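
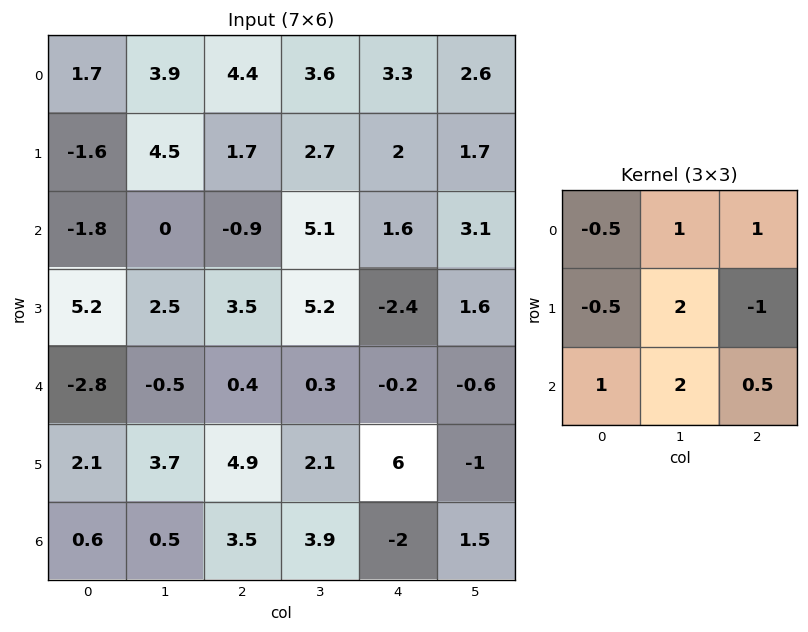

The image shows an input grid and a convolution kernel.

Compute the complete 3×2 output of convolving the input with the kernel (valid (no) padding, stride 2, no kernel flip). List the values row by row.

13.3 17.35
-4.7 19.1
6.1 5.95

Output[0,0]: The receptive field on the input at this output position is [1.7 3.9 4.4 / -1.6 4.5 1.7 / -1.8 0 -0.9]. Elementwise product with the kernel and sum: 1.7·-0.5 + 3.9·1 + 4.4·1 + -1.6·-0.5 + 4.5·2 + 1.7·-1 + -1.8·1 + 0·2 + -0.9·0.5.
Output[0,1]: The receptive field on the input at this output position is [4.4 3.6 3.3 / 1.7 2.7 2 / -0.9 5.1 1.6]. Elementwise product with the kernel and sum: 4.4·-0.5 + 3.6·1 + 3.3·1 + 1.7·-0.5 + 2.7·2 + 2·-1 + -0.9·1 + 5.1·2 + 1.6·0.5.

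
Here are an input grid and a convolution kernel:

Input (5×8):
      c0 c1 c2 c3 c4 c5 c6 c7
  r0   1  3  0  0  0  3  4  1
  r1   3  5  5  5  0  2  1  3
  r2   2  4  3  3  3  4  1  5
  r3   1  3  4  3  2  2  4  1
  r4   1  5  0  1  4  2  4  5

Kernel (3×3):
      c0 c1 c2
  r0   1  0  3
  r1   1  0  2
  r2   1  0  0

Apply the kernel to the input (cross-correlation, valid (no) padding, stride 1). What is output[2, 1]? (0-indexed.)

The receptive field on the input at this output position is [4 3 3 / 3 4 3 / 5 0 1]. Elementwise product with the kernel and sum: 4·1 + 3·3 + 3·1 + 3·2 + 5·1.

27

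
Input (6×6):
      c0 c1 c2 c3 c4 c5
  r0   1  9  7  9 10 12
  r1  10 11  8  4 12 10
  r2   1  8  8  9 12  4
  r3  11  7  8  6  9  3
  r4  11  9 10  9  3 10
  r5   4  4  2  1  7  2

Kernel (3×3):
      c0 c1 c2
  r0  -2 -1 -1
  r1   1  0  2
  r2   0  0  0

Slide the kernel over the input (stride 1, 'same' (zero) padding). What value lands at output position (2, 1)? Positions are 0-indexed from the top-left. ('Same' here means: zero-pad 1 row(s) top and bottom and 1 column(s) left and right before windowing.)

-22

The receptive field on the zero-padded input at this output position is [10 11 8 / 1 8 8 / 11 7 8]. Elementwise product with the kernel and sum: 10·-2 + 11·-1 + 8·-1 + 1·1 + 8·2.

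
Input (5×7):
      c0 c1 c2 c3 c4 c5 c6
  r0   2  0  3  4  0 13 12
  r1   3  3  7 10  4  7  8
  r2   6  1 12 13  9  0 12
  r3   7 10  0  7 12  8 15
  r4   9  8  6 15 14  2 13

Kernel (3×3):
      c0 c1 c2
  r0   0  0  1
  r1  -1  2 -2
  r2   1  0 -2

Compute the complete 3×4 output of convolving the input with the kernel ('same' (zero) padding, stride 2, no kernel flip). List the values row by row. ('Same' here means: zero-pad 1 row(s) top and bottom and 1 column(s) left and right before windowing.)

Output[0,0]: The receptive field on the zero-padded input at this output position is [0 0 0 / 0 2 0 / 0 3 3]. Elementwise product with the kernel and sum: 0·1 + 0·-1 + 2·2 + 0·-2 + 0·1 + 3·-2.
Output[0,1]: The receptive field on the zero-padded input at this output position is [0 0 0 / 0 3 4 / 3 7 10]. Elementwise product with the kernel and sum: 0·1 + 0·-1 + 3·2 + 4·-2 + 3·1 + 10·-2.

-2 -19 -34 18
-7 3 3 32
12 -19 17 24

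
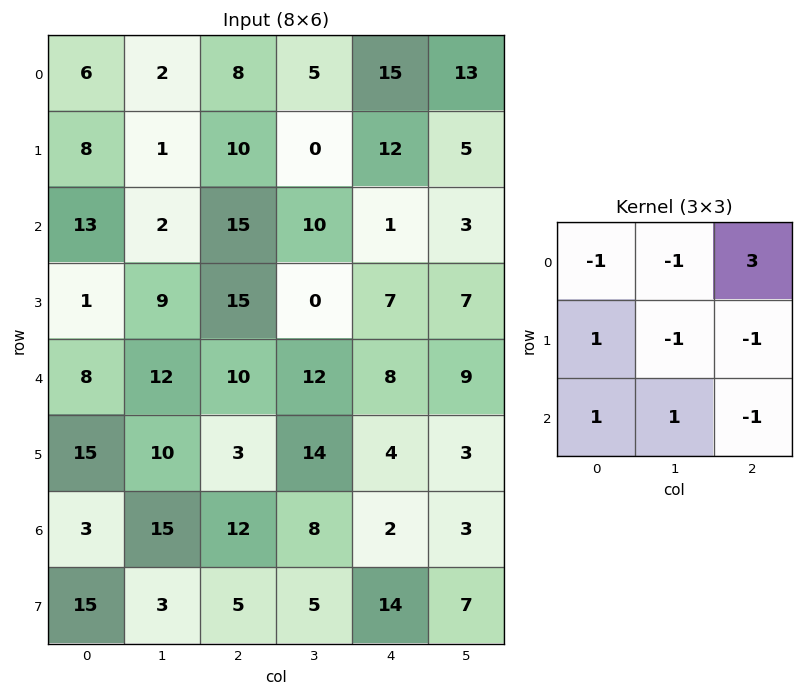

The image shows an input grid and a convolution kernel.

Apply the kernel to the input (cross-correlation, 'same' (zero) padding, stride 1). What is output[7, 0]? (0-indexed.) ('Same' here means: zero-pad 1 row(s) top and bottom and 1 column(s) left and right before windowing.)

The receptive field on the zero-padded input at this output position is [0 3 15 / 0 15 3 / 0 0 0]. Elementwise product with the kernel and sum: 0·-1 + 3·-1 + 15·3 + 0·1 + 15·-1 + 3·-1 + 0·1 + 0·1 + 0·-1.

24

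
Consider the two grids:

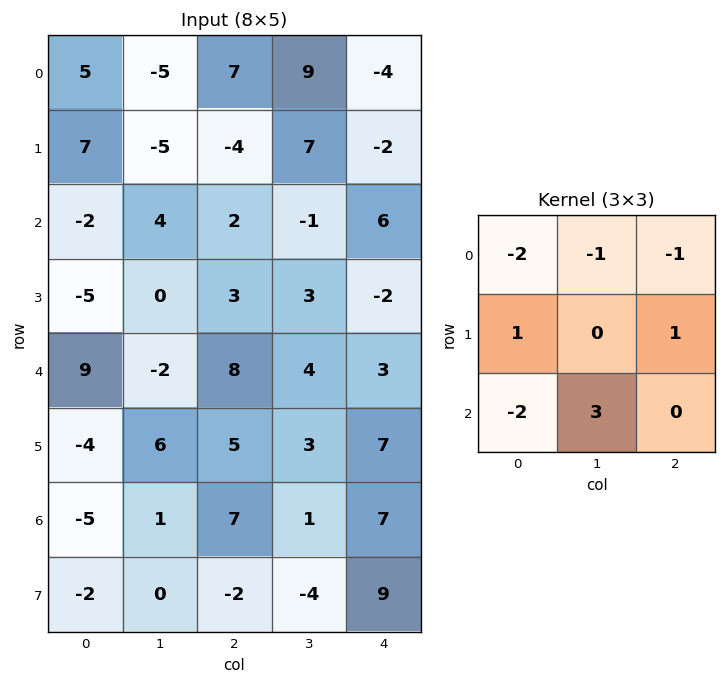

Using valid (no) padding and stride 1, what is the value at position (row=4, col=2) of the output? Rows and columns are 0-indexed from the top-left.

The receptive field on the input at this output position is [8 4 3 / 5 3 7 / 7 1 7]. Elementwise product with the kernel and sum: 8·-2 + 4·-1 + 3·-1 + 5·1 + 7·1 + 7·-2 + 1·3.

-22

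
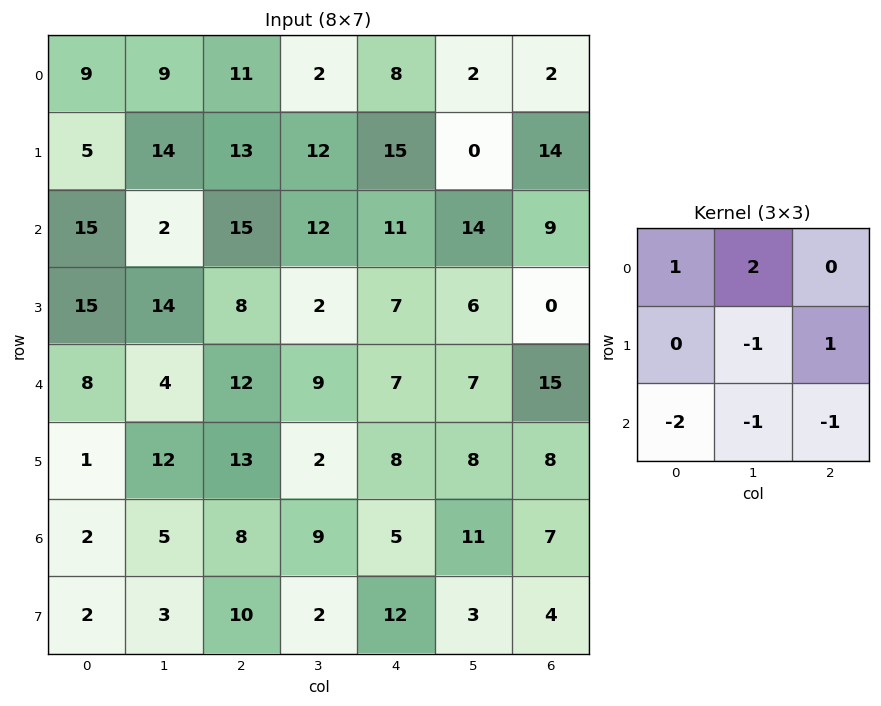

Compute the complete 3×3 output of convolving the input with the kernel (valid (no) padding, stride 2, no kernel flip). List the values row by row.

Output[0,0]: The receptive field on the input at this output position is [9 9 11 / 5 14 13 / 15 2 15]. Elementwise product with the kernel and sum: 9·1 + 9·2 + 14·-1 + 13·1 + 15·-2 + 2·-1 + 15·-1.

-21 -35 -19
-19 4 -3
0 6 -7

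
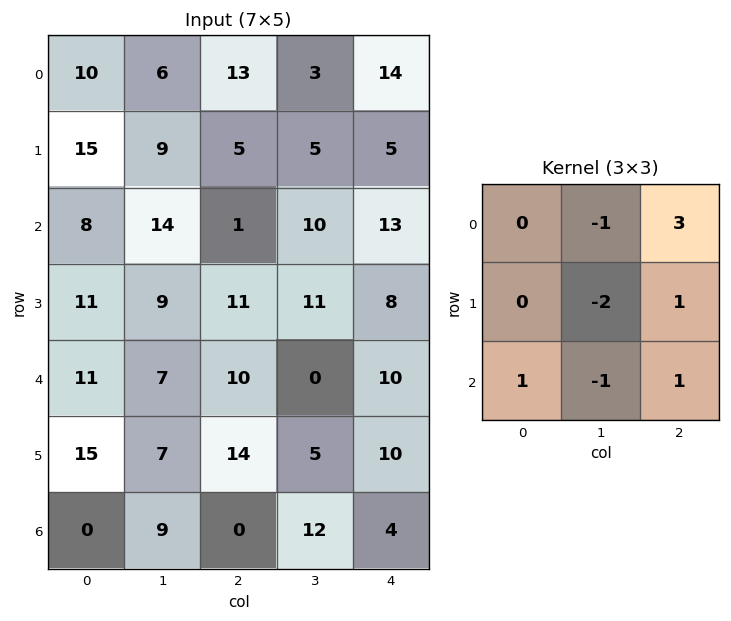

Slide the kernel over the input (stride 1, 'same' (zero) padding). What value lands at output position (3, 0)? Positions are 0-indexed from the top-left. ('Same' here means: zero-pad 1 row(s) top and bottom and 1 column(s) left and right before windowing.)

The receptive field on the zero-padded input at this output position is [0 8 14 / 0 11 9 / 0 11 7]. Elementwise product with the kernel and sum: 8·-1 + 14·3 + 11·-2 + 9·1 + 0·1 + 11·-1 + 7·1.

17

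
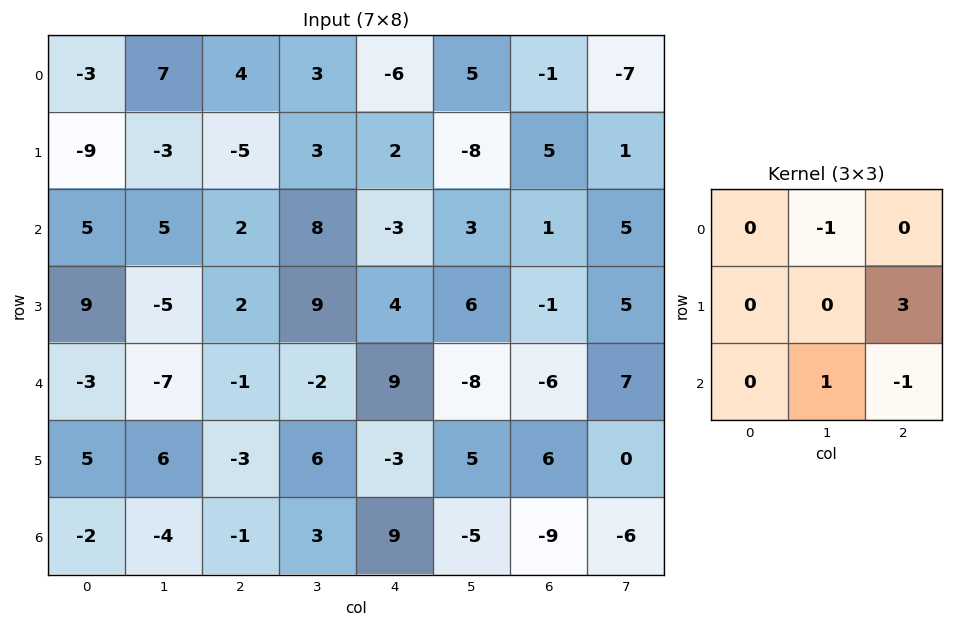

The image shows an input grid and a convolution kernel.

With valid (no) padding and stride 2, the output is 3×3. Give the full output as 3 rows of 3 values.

-19 14 12
-5 -7 -8
-5 -13 30

Output[0,0]: The receptive field on the input at this output position is [-3 7 4 / -9 -3 -5 / 5 5 2]. Elementwise product with the kernel and sum: 7·-1 + -5·3 + 5·1 + 2·-1.
Output[0,1]: The receptive field on the input at this output position is [4 3 -6 / -5 3 2 / 2 8 -3]. Elementwise product with the kernel and sum: 3·-1 + 2·3 + 8·1 + -3·-1.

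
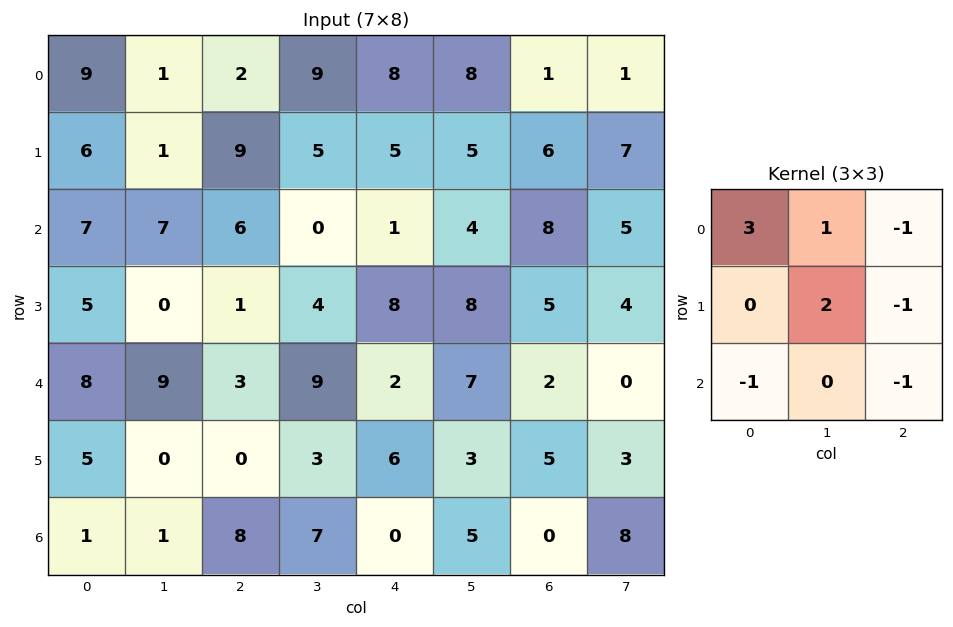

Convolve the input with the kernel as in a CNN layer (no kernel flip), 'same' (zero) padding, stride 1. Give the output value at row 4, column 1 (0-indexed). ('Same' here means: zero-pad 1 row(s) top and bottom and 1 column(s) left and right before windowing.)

The receptive field on the zero-padded input at this output position is [5 0 1 / 8 9 3 / 5 0 0]. Elementwise product with the kernel and sum: 5·3 + 0·1 + 1·-1 + 9·2 + 3·-1 + 5·-1 + 0·-1.

24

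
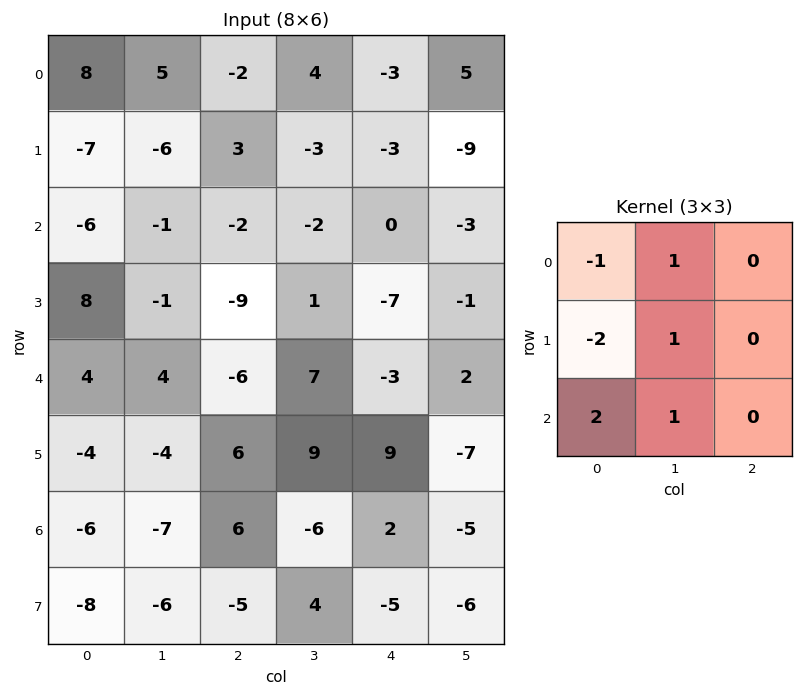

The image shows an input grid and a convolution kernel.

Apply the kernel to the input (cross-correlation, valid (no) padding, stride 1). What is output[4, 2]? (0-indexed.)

The receptive field on the input at this output position is [-6 7 -3 / 6 9 9 / 6 -6 2]. Elementwise product with the kernel and sum: -6·-1 + 7·1 + 6·-2 + 9·1 + 6·2 + -6·1.

16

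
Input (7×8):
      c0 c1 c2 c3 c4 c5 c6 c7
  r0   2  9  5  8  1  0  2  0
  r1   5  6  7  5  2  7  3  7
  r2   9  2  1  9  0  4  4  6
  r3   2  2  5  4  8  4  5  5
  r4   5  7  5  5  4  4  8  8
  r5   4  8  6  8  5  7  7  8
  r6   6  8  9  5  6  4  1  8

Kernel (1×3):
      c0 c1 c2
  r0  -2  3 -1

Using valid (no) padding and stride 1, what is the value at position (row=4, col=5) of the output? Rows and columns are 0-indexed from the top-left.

The receptive field on the input at this output position is [4 8 8]. Elementwise product with the kernel and sum: 4·-2 + 8·3 + 8·-1.

8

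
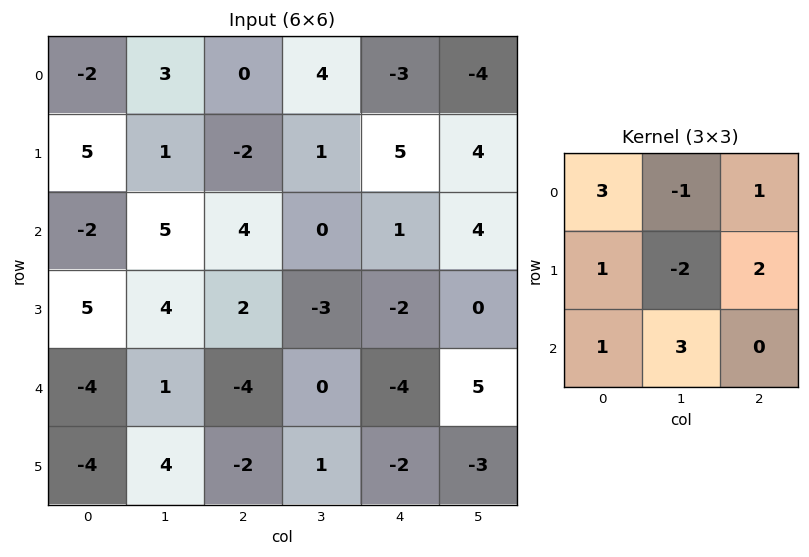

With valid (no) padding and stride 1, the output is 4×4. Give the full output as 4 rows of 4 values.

3 37 3 13
25 13 -3 -1
-7 -6 13 -8
7 14 -4 6

Output[0,0]: The receptive field on the input at this output position is [-2 3 0 / 5 1 -2 / -2 5 4]. Elementwise product with the kernel and sum: -2·3 + 3·-1 + 0·1 + 5·1 + 1·-2 + -2·2 + -2·1 + 5·3.
Output[0,1]: The receptive field on the input at this output position is [3 0 4 / 1 -2 1 / 5 4 0]. Elementwise product with the kernel and sum: 3·3 + 0·-1 + 4·1 + 1·1 + -2·-2 + 1·2 + 5·1 + 4·3.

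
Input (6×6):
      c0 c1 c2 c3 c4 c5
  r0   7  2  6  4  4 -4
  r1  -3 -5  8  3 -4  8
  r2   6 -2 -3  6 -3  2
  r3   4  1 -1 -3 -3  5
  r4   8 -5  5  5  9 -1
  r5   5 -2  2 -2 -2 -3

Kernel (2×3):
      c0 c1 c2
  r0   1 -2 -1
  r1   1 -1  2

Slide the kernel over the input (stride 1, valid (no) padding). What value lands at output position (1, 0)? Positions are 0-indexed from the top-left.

1

The receptive field on the input at this output position is [-3 -5 8 / 6 -2 -3]. Elementwise product with the kernel and sum: -3·1 + -5·-2 + 8·-1 + 6·1 + -2·-1 + -3·2.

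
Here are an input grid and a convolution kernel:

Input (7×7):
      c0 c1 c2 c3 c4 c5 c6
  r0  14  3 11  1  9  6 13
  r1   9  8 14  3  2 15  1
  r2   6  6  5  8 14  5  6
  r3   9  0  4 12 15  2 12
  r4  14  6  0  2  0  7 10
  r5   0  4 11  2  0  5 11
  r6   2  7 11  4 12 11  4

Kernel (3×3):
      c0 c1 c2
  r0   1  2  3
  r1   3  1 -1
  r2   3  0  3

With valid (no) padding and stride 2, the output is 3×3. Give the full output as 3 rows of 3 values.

Output[0,0]: The receptive field on the input at this output position is [14 3 11 / 9 8 14 / 6 6 5]. Elementwise product with the kernel and sum: 14·1 + 3·2 + 11·3 + 9·3 + 8·1 + 14·-1 + 6·3 + 5·3.
Output[0,1]: The receptive field on the input at this output position is [11 1 9 / 14 3 2 / 5 8 14]. Elementwise product with the kernel and sum: 11·1 + 1·2 + 9·3 + 14·3 + 3·1 + 2·-1 + 5·3 + 14·3.

107 140 140
98 72 107
58 108 86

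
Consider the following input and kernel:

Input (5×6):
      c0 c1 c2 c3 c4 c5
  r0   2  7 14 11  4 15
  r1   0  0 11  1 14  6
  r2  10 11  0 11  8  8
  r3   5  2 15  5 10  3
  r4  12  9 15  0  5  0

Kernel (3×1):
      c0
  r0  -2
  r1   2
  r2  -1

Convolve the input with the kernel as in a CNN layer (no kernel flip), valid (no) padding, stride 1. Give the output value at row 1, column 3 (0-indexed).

15

The receptive field on the input at this output position is [1 / 11 / 5]. Elementwise product with the kernel and sum: 1·-2 + 11·2 + 5·-1.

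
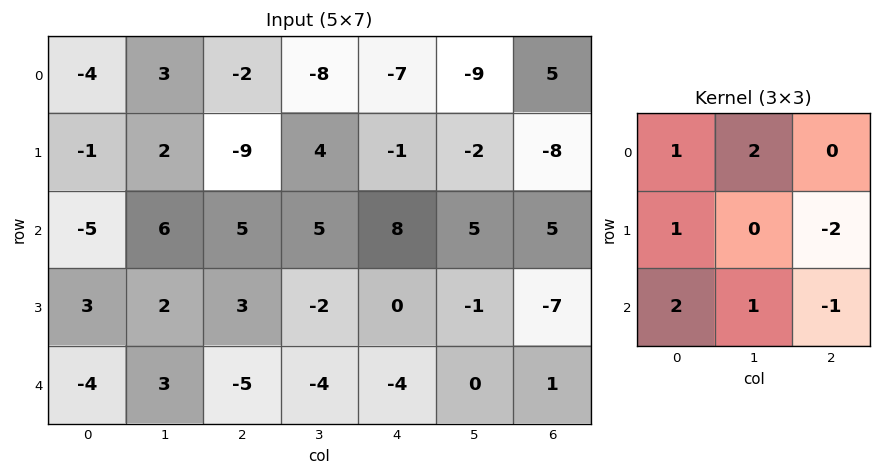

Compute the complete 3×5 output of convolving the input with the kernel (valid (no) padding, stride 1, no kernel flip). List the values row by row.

Output[0,0]: The receptive field on the input at this output position is [-4 3 -2 / -1 2 -9 / -5 6 5]. Elementwise product with the kernel and sum: -4·1 + 3·2 + -1·1 + -9·-2 + -5·2 + 6·1 + 5·-1.

10 5 -18 -1 6
-7 -11 -8 -6 -1
4 27 8 9 23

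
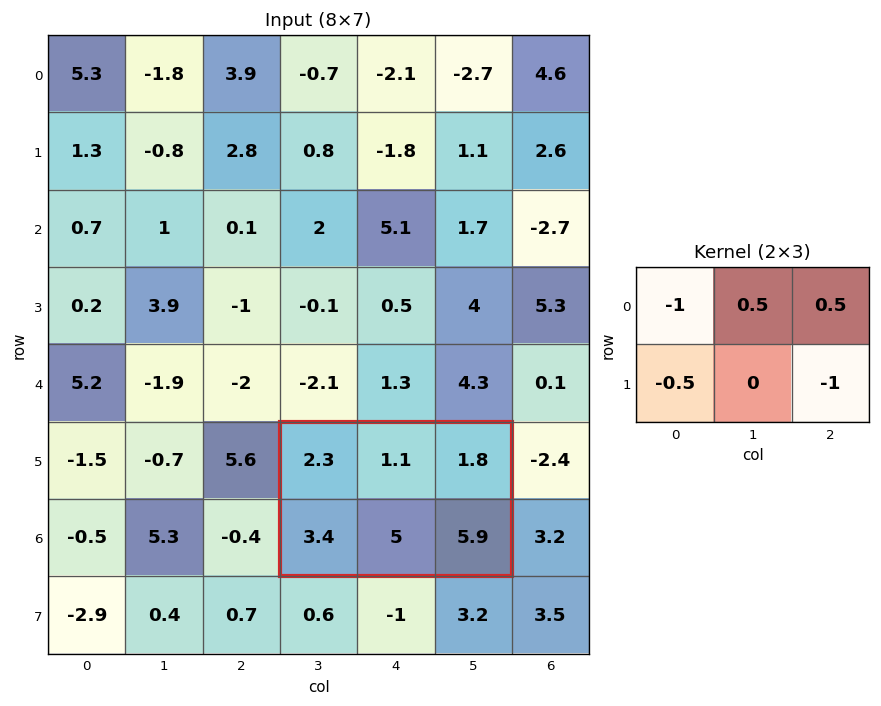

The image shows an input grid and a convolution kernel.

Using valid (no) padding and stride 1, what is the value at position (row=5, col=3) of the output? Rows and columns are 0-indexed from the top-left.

-8.45

The receptive field on the input at this output position is [2.3 1.1 1.8 / 3.4 5 5.9]. Elementwise product with the kernel and sum: 2.3·-1 + 1.1·0.5 + 1.8·0.5 + 3.4·-0.5 + 5.9·-1.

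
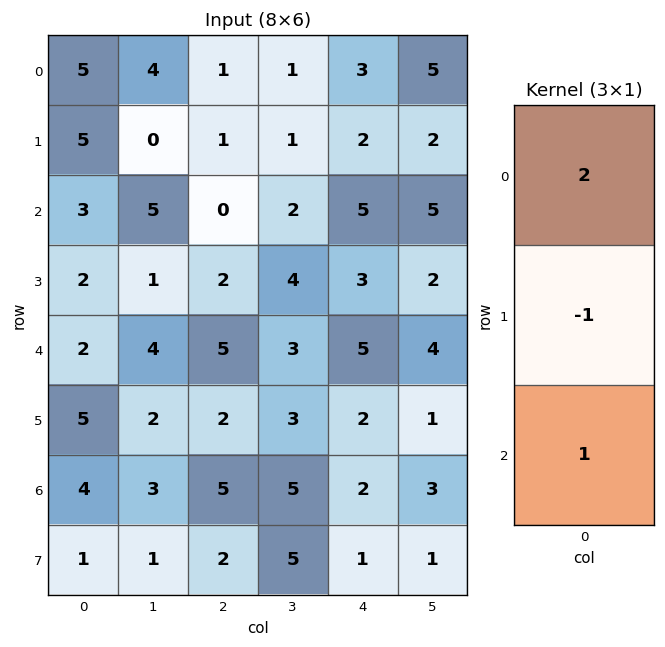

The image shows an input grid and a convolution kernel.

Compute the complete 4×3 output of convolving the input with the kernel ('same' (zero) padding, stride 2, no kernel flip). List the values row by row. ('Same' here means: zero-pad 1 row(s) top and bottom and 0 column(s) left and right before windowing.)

0 0 -1
9 4 2
7 1 3
7 1 3

Output[0,0]: The receptive field on the zero-padded input at this output position is [0 / 5 / 5]. Elementwise product with the kernel and sum: 0·2 + 5·-1 + 5·1.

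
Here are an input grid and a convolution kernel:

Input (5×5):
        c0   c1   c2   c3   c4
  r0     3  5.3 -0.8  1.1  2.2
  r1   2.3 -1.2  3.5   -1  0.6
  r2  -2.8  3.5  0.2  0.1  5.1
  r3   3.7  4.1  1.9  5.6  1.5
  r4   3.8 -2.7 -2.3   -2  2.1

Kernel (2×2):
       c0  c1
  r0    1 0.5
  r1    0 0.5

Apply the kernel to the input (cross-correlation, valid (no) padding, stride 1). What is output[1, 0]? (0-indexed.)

The receptive field on the input at this output position is [2.3 -1.2 / -2.8 3.5]. Elementwise product with the kernel and sum: 2.3·1 + -1.2·0.5 + 3.5·0.5.

3.45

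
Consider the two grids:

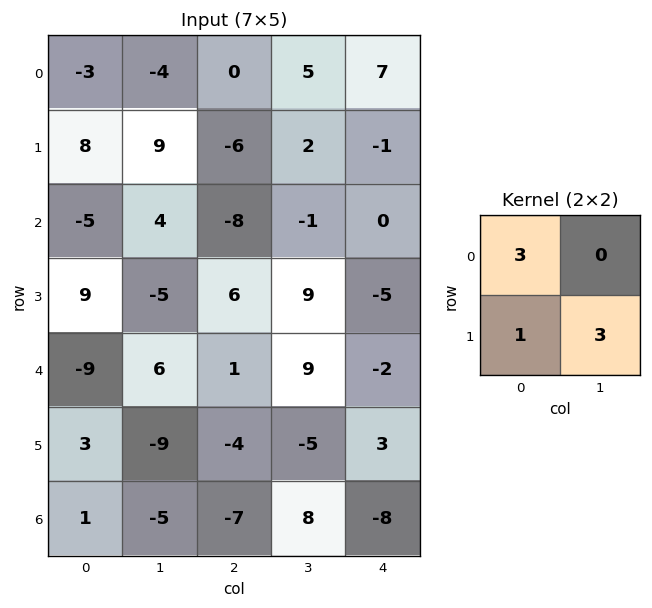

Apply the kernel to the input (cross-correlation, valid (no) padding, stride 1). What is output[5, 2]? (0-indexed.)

5

The receptive field on the input at this output position is [-4 -5 / -7 8]. Elementwise product with the kernel and sum: -4·3 + -7·1 + 8·3.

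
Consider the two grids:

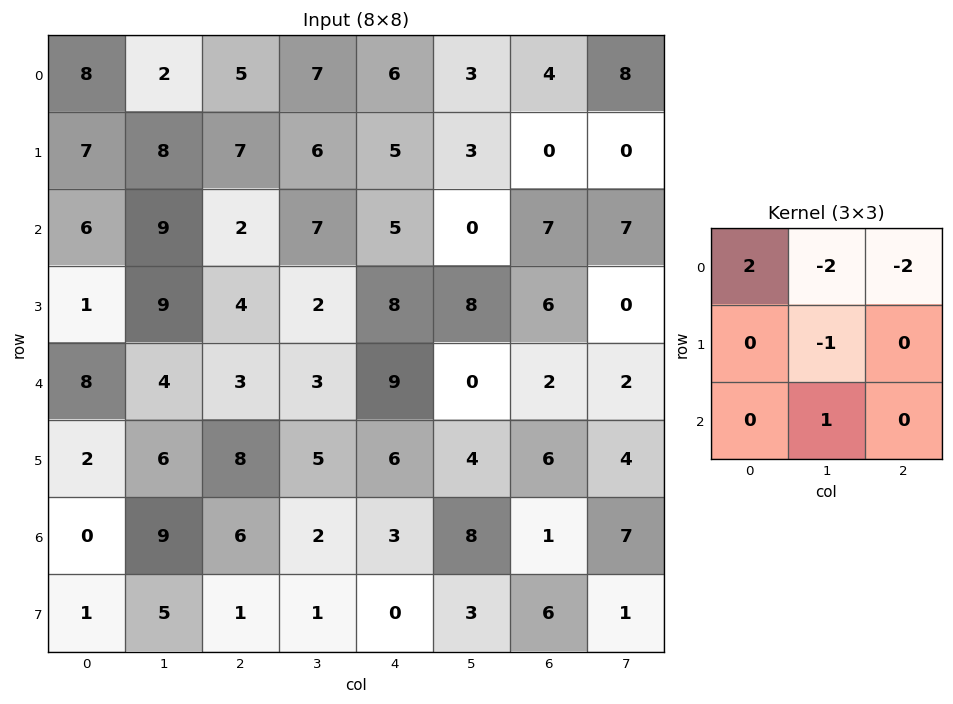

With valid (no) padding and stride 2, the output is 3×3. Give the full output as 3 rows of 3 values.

3 -15 -5
-15 -19 -12
5 -21 18

Output[0,0]: The receptive field on the input at this output position is [8 2 5 / 7 8 7 / 6 9 2]. Elementwise product with the kernel and sum: 8·2 + 2·-2 + 5·-2 + 8·-1 + 9·1.
Output[0,1]: The receptive field on the input at this output position is [5 7 6 / 7 6 5 / 2 7 5]. Elementwise product with the kernel and sum: 5·2 + 7·-2 + 6·-2 + 6·-1 + 7·1.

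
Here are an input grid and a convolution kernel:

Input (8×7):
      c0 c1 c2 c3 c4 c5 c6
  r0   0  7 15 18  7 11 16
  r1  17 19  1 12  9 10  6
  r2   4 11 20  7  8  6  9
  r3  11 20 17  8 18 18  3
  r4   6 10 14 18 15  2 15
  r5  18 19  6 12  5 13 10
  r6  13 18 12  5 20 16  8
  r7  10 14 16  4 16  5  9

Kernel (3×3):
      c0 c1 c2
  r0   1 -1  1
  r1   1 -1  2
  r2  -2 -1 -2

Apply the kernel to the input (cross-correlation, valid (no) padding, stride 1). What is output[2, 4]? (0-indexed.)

The receptive field on the input at this output position is [8 6 9 / 18 18 3 / 15 2 15]. Elementwise product with the kernel and sum: 8·1 + 6·-1 + 9·1 + 18·1 + 18·-1 + 3·2 + 15·-2 + 2·-1 + 15·-2.

-45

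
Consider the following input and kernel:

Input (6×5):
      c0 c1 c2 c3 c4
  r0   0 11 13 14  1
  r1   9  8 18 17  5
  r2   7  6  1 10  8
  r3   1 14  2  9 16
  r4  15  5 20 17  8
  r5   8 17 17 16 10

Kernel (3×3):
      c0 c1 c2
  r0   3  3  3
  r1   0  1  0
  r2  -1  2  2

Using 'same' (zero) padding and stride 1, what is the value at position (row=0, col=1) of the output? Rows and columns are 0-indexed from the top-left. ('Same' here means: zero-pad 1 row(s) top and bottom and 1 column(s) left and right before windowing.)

The receptive field on the zero-padded input at this output position is [0 0 0 / 0 11 13 / 9 8 18]. Elementwise product with the kernel and sum: 0·3 + 0·3 + 0·3 + 11·1 + 9·-1 + 8·2 + 18·2.

54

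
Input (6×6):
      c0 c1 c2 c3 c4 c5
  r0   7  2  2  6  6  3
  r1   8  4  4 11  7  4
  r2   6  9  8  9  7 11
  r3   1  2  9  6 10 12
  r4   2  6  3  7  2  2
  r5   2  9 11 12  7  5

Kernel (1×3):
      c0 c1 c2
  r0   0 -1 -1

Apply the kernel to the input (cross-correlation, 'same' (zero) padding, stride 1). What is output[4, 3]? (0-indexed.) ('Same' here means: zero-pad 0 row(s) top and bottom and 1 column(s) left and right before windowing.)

The receptive field on the zero-padded input at this output position is [3 7 2]. Elementwise product with the kernel and sum: 7·-1 + 2·-1.

-9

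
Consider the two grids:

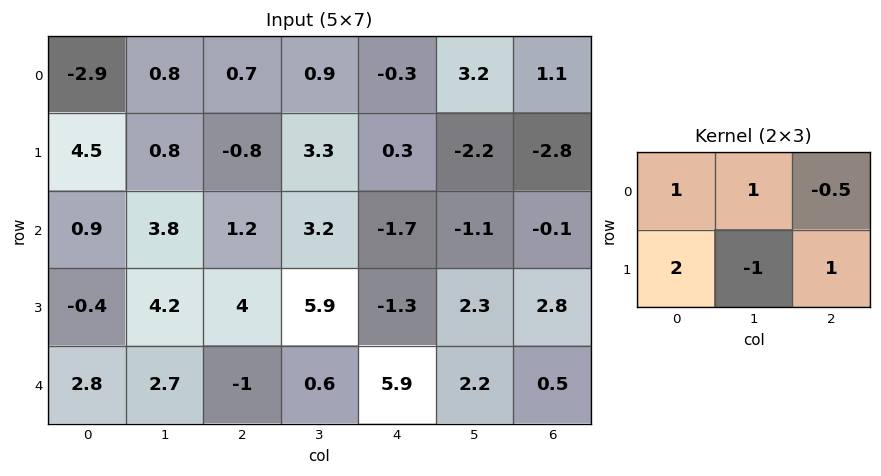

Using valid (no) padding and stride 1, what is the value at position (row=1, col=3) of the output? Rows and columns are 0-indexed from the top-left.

11.7

The receptive field on the input at this output position is [3.3 0.3 -2.2 / 3.2 -1.7 -1.1]. Elementwise product with the kernel and sum: 3.3·1 + 0.3·1 + -2.2·-0.5 + 3.2·2 + -1.7·-1 + -1.1·1.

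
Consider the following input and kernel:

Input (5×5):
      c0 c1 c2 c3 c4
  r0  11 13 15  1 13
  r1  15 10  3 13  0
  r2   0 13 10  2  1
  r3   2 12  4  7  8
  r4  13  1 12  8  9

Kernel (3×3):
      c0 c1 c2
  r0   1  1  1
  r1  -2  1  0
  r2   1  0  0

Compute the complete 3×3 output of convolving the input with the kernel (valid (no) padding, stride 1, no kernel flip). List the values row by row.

Output[0,0]: The receptive field on the input at this output position is [11 13 15 / 15 10 3 / 0 13 10]. Elementwise product with the kernel and sum: 11·1 + 13·1 + 15·1 + 15·-2 + 10·1 + 0·1.

19 25 46
43 22 2
44 6 24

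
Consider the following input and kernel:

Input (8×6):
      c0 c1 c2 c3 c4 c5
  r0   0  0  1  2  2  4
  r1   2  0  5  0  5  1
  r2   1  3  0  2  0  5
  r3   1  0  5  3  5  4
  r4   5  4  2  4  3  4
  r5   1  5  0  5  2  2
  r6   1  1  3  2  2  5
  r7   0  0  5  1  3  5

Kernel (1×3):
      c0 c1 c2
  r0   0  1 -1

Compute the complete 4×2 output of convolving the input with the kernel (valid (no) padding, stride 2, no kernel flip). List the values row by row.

-1 0
3 2
2 1
-2 0

Output[0,0]: The receptive field on the input at this output position is [0 0 1]. Elementwise product with the kernel and sum: 0·1 + 1·-1.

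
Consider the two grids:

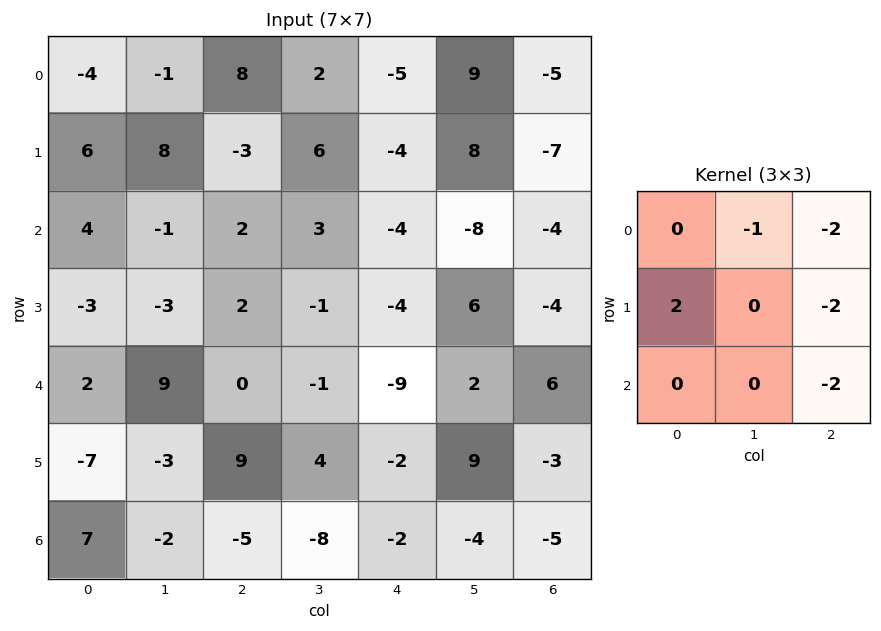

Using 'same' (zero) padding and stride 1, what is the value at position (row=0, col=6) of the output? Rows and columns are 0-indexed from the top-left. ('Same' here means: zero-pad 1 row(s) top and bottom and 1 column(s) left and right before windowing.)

18

The receptive field on the zero-padded input at this output position is [0 0 0 / 9 -5 0 / 8 -7 0]. Elementwise product with the kernel and sum: 0·-1 + 0·-2 + 9·2 + 0·-2 + 0·-2.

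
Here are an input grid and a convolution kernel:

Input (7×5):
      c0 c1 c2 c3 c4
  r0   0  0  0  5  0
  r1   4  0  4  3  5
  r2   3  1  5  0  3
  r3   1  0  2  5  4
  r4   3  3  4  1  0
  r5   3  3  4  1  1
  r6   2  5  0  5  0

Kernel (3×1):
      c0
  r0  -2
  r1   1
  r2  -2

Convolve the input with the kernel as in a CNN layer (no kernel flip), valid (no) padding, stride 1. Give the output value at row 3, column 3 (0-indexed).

-11

The receptive field on the input at this output position is [5 / 1 / 1]. Elementwise product with the kernel and sum: 5·-2 + 1·1 + 1·-2.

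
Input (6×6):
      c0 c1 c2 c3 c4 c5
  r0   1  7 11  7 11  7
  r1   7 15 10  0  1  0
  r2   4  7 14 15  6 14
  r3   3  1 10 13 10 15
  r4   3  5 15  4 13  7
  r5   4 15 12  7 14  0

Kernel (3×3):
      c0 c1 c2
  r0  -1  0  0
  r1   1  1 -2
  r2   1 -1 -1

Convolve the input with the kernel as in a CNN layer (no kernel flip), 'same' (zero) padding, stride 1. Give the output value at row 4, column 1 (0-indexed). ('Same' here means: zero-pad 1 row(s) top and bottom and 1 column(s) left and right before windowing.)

The receptive field on the zero-padded input at this output position is [3 1 10 / 3 5 15 / 4 15 12]. Elementwise product with the kernel and sum: 3·-1 + 3·1 + 5·1 + 15·-2 + 4·1 + 15·-1 + 12·-1.

-48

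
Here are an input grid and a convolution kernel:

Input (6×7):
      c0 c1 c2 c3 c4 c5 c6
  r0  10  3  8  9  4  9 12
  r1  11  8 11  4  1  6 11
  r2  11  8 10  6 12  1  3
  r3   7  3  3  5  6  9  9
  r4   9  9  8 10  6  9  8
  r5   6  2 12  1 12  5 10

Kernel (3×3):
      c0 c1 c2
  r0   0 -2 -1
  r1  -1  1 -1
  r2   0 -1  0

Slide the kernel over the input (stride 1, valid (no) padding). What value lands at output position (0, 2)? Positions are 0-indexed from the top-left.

The receptive field on the input at this output position is [8 9 4 / 11 4 1 / 10 6 12]. Elementwise product with the kernel and sum: 9·-2 + 4·-1 + 11·-1 + 4·1 + 1·-1 + 6·-1.

-36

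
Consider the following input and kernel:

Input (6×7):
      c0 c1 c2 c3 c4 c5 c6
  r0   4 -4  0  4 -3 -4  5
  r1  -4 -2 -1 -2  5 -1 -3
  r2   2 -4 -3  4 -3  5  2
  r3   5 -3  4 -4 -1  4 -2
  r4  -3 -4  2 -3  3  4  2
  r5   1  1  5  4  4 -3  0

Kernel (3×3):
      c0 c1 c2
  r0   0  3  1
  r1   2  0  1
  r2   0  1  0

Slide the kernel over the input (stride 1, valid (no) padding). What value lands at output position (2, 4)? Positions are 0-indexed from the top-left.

17

The receptive field on the input at this output position is [-3 5 2 / -1 4 -2 / 3 4 2]. Elementwise product with the kernel and sum: 5·3 + 2·1 + -1·2 + -2·1 + 4·1.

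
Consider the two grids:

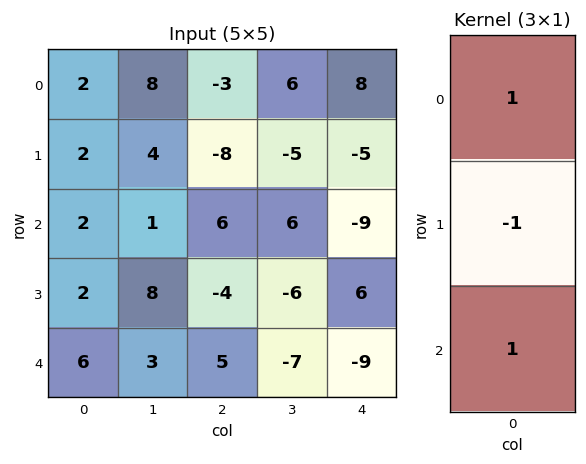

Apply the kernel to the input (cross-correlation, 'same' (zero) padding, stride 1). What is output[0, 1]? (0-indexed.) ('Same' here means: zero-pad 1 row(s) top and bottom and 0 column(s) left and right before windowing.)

The receptive field on the zero-padded input at this output position is [0 / 8 / 4]. Elementwise product with the kernel and sum: 0·1 + 8·-1 + 4·1.

-4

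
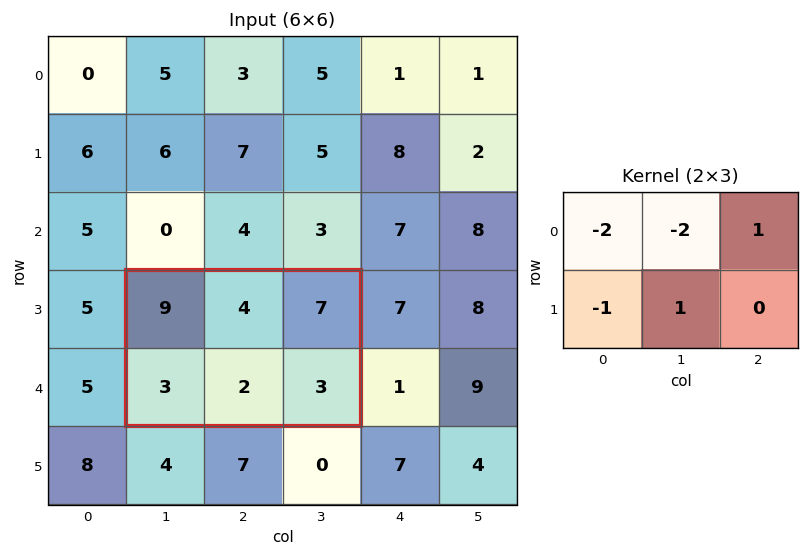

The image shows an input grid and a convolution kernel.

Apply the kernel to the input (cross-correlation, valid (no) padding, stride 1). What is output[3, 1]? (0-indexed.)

The receptive field on the input at this output position is [9 4 7 / 3 2 3]. Elementwise product with the kernel and sum: 9·-2 + 4·-2 + 7·1 + 3·-1 + 2·1.

-20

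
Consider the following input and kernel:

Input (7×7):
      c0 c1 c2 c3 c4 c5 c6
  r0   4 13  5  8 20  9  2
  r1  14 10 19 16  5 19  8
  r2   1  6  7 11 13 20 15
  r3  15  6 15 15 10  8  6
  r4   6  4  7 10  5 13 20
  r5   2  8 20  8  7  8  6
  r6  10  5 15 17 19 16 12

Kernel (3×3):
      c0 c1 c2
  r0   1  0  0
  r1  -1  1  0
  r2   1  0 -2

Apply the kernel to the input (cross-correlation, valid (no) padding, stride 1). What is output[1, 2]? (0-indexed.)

18

The receptive field on the input at this output position is [19 16 5 / 7 11 13 / 15 15 10]. Elementwise product with the kernel and sum: 19·1 + 7·-1 + 11·1 + 15·1 + 10·-2.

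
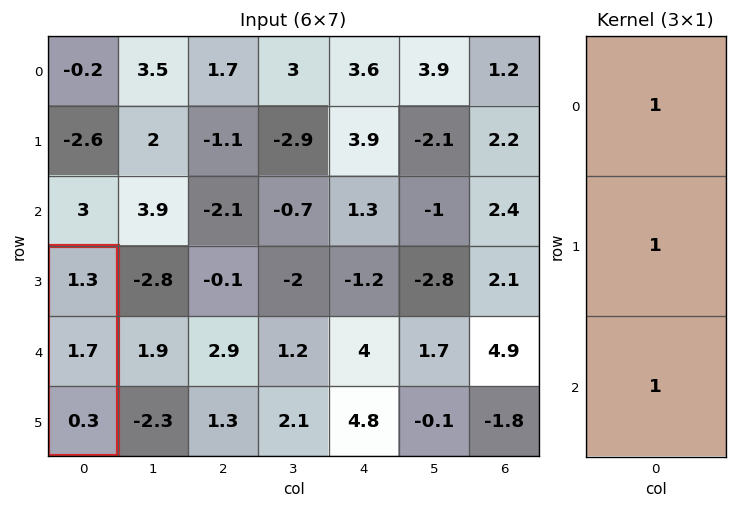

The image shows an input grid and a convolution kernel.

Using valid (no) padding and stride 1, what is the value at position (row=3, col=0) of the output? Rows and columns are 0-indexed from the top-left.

3.3

The receptive field on the input at this output position is [1.3 / 1.7 / 0.3]. Elementwise product with the kernel and sum: 1.3·1 + 1.7·1 + 0.3·1.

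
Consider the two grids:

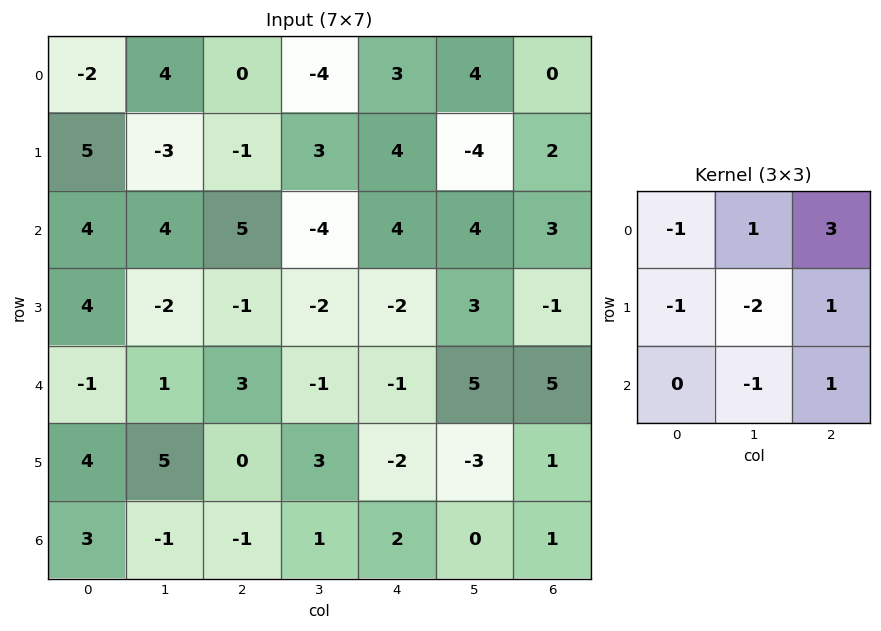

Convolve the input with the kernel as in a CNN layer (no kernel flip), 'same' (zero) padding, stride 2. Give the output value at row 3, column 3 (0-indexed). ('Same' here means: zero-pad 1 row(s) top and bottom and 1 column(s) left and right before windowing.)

2

The receptive field on the zero-padded input at this output position is [-3 1 0 / 0 1 0 / 0 0 0]. Elementwise product with the kernel and sum: -3·-1 + 1·1 + 0·3 + 0·-1 + 1·-2 + 0·1 + 0·-1 + 0·1.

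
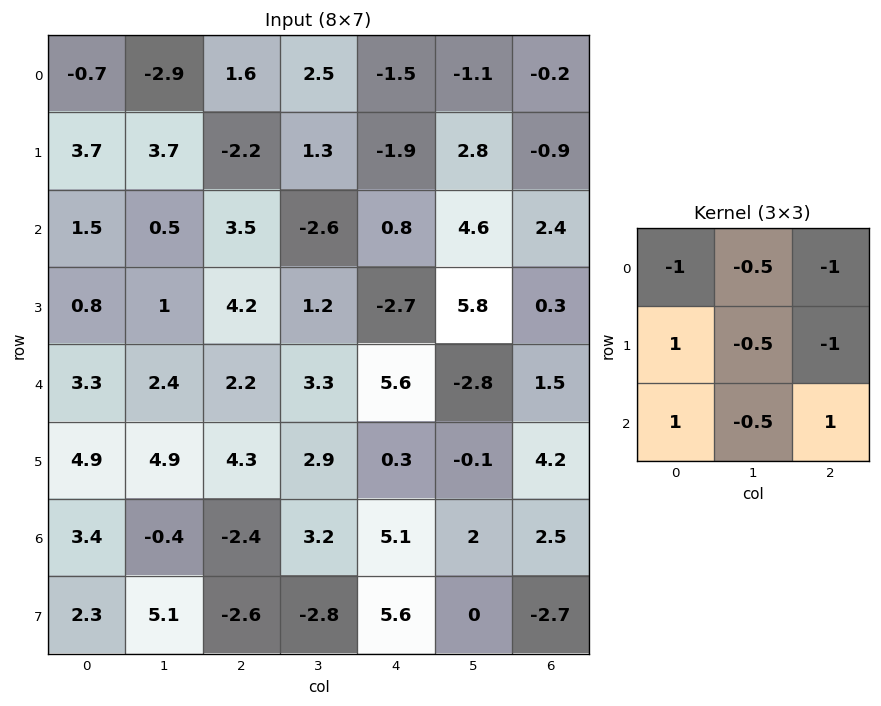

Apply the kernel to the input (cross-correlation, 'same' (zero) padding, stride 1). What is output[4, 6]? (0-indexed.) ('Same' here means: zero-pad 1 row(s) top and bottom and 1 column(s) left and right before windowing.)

The receptive field on the zero-padded input at this output position is [5.8 0.3 0 / -2.8 1.5 0 / -0.1 4.2 0]. Elementwise product with the kernel and sum: 5.8·-1 + 0.3·-0.5 + 0·-1 + -2.8·1 + 1.5·-0.5 + 0·-1 + -0.1·1 + 4.2·-0.5 + 0·1.

-11.7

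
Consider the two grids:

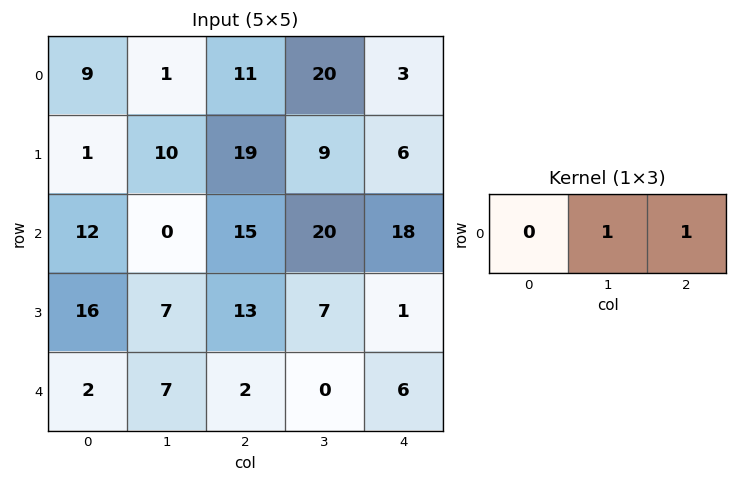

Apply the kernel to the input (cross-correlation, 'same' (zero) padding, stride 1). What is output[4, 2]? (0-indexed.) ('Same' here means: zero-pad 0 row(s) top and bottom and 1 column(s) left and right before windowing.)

The receptive field on the zero-padded input at this output position is [7 2 0]. Elementwise product with the kernel and sum: 2·1 + 0·1.

2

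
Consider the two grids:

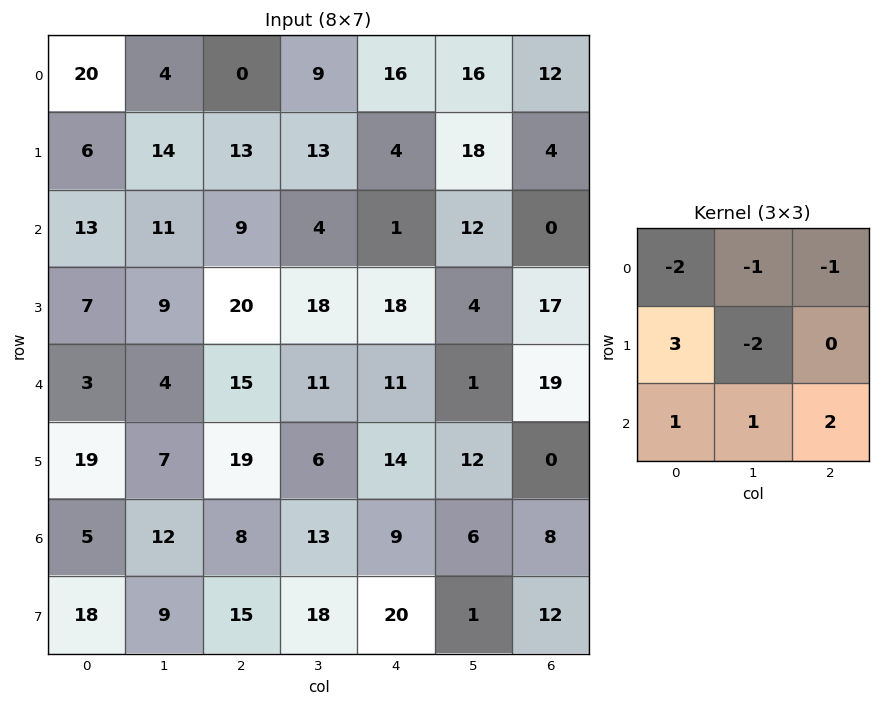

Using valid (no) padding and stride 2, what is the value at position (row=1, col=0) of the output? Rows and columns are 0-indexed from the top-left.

-6

The receptive field on the input at this output position is [13 11 9 / 7 9 20 / 3 4 15]. Elementwise product with the kernel and sum: 13·-2 + 11·-1 + 9·-1 + 7·3 + 9·-2 + 3·1 + 4·1 + 15·2.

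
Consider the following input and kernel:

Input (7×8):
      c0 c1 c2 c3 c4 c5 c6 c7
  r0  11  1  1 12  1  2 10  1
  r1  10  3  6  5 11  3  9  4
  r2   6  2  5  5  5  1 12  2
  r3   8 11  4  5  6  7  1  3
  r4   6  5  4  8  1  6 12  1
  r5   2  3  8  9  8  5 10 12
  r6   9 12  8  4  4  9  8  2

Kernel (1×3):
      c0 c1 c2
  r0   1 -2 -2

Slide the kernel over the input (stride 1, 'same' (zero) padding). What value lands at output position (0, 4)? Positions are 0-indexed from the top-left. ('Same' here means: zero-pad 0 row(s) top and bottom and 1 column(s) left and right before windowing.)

6

The receptive field on the zero-padded input at this output position is [12 1 2]. Elementwise product with the kernel and sum: 12·1 + 1·-2 + 2·-2.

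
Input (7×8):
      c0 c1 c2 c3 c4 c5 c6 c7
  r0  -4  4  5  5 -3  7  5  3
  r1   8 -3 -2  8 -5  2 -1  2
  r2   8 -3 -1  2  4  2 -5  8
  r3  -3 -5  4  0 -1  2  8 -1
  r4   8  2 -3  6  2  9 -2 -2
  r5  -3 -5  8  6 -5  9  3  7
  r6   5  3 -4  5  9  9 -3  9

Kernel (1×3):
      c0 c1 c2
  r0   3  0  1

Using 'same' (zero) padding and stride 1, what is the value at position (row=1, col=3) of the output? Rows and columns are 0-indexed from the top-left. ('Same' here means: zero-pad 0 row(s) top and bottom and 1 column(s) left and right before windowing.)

-11

The receptive field on the zero-padded input at this output position is [-2 8 -5]. Elementwise product with the kernel and sum: -2·3 + -5·1.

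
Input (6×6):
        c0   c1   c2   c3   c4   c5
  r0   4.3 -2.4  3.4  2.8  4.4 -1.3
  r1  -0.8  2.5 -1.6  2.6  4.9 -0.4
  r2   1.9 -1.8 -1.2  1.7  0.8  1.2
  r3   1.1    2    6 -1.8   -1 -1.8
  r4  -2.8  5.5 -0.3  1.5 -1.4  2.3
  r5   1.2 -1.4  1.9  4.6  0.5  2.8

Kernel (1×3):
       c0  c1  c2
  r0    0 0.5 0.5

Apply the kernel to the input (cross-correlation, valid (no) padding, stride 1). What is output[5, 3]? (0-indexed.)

The receptive field on the input at this output position is [4.6 0.5 2.8]. Elementwise product with the kernel and sum: 0.5·0.5 + 2.8·0.5.

1.65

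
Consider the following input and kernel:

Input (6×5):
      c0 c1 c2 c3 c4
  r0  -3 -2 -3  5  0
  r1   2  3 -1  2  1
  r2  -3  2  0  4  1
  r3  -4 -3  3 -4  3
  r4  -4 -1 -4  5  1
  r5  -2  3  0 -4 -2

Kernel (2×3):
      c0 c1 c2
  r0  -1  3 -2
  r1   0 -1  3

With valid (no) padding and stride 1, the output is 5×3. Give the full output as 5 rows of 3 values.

-3 -10 19
7 2 4
21 -25 23
-22 39 -23
6 -33 15

Output[0,0]: The receptive field on the input at this output position is [-3 -2 -3 / 2 3 -1]. Elementwise product with the kernel and sum: -3·-1 + -2·3 + -3·-2 + 3·-1 + -1·3.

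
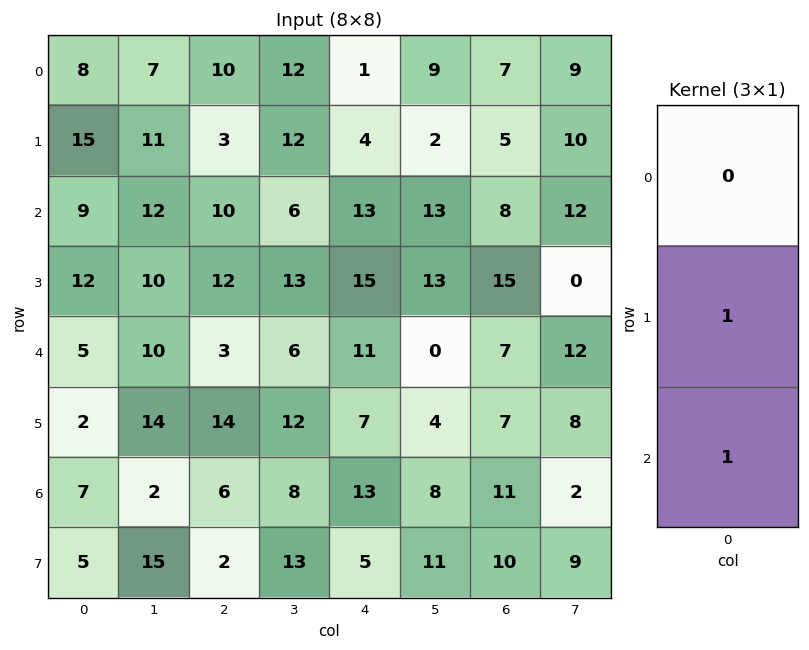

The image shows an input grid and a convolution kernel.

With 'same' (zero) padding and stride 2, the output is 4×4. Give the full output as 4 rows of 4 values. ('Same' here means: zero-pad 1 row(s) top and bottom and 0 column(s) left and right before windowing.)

Output[0,0]: The receptive field on the zero-padded input at this output position is [0 / 8 / 15]. Elementwise product with the kernel and sum: 8·1 + 15·1.
Output[0,1]: The receptive field on the zero-padded input at this output position is [0 / 10 / 3]. Elementwise product with the kernel and sum: 10·1 + 3·1.

23 13 5 12
21 22 28 23
7 17 18 14
12 8 18 21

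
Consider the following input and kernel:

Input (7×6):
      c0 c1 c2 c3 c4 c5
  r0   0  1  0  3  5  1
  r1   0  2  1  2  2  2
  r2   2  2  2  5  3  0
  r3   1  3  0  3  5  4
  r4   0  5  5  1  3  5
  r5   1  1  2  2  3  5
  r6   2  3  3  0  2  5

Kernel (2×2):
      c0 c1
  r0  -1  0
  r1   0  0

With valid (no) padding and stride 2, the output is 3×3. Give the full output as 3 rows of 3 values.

0 0 -5
-2 -2 -3
0 -5 -3

Output[0,0]: The receptive field on the input at this output position is [0 1 / 0 2]. Elementwise product with the kernel and sum: 0·-1.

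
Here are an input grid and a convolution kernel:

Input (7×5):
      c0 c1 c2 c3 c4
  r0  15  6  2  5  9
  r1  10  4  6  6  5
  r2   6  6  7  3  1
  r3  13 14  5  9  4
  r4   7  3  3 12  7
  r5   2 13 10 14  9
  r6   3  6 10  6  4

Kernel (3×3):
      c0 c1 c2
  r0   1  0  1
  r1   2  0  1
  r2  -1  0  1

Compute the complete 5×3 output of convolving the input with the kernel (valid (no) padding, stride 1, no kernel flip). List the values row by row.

44 22 22
27 20 25
40 55 26
43 42 21
31 55 33

Output[0,0]: The receptive field on the input at this output position is [15 6 2 / 10 4 6 / 6 6 7]. Elementwise product with the kernel and sum: 15·1 + 2·1 + 10·2 + 6·1 + 6·-1 + 7·1.
Output[0,1]: The receptive field on the input at this output position is [6 2 5 / 4 6 6 / 6 7 3]. Elementwise product with the kernel and sum: 6·1 + 5·1 + 4·2 + 6·1 + 6·-1 + 3·1.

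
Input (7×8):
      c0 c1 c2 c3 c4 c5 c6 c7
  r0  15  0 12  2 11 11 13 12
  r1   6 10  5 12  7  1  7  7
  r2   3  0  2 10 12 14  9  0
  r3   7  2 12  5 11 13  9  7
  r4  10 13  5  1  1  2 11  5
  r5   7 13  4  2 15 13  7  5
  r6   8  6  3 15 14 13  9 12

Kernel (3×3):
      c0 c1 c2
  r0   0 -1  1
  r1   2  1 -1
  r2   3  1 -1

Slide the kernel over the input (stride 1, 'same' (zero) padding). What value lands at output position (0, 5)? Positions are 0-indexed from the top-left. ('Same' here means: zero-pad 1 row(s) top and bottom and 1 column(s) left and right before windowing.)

35

The receptive field on the zero-padded input at this output position is [0 0 0 / 11 11 13 / 7 1 7]. Elementwise product with the kernel and sum: 0·-1 + 0·1 + 11·2 + 11·1 + 13·-1 + 7·3 + 1·1 + 7·-1.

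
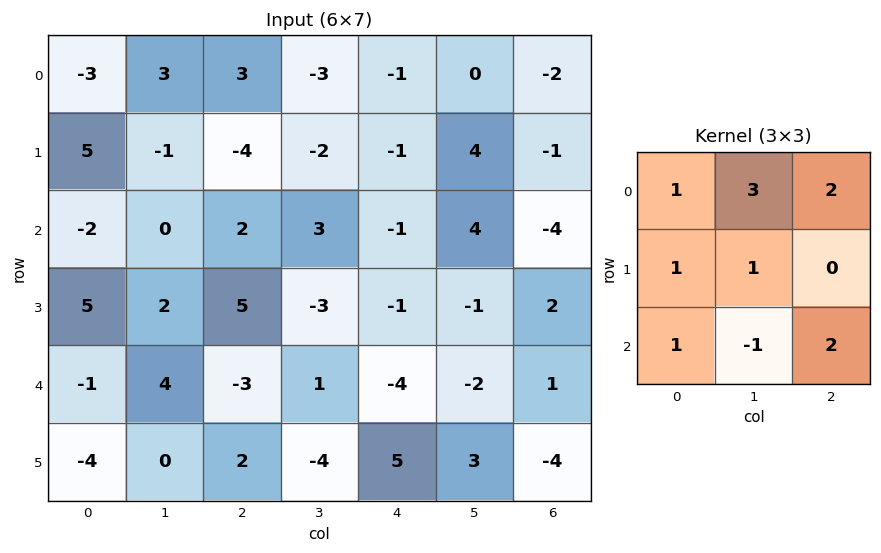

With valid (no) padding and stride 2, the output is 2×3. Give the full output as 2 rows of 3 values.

18 -17 -15
-2 -1 1

Output[0,0]: The receptive field on the input at this output position is [-3 3 3 / 5 -1 -4 / -2 0 2]. Elementwise product with the kernel and sum: -3·1 + 3·3 + 3·2 + 5·1 + -1·1 + -2·1 + 0·-1 + 2·2.
Output[0,1]: The receptive field on the input at this output position is [3 -3 -1 / -4 -2 -1 / 2 3 -1]. Elementwise product with the kernel and sum: 3·1 + -3·3 + -1·2 + -4·1 + -2·1 + 2·1 + 3·-1 + -1·2.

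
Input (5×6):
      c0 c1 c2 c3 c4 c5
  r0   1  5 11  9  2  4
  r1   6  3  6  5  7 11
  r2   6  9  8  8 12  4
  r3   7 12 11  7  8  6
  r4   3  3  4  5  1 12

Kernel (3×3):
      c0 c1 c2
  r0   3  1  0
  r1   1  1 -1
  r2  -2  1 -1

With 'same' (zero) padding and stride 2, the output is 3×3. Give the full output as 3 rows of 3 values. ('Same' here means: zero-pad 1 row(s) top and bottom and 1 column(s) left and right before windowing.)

Output[0,0]: The receptive field on the zero-padded input at this output position is [0 0 0 / 0 1 5 / 0 6 3]. Elementwise product with the kernel and sum: 0·3 + 0·1 + 0·1 + 1·1 + 5·-1 + 0·-2 + 6·1 + 3·-1.
Output[0,1]: The receptive field on the zero-padded input at this output position is [0 0 0 / 5 11 9 / 3 6 5]. Elementwise product with the kernel and sum: 0·3 + 0·1 + 5·1 + 11·1 + 9·-1 + 3·-2 + 6·1 + 5·-1.

-1 2 -7
-2 4 26
7 49 23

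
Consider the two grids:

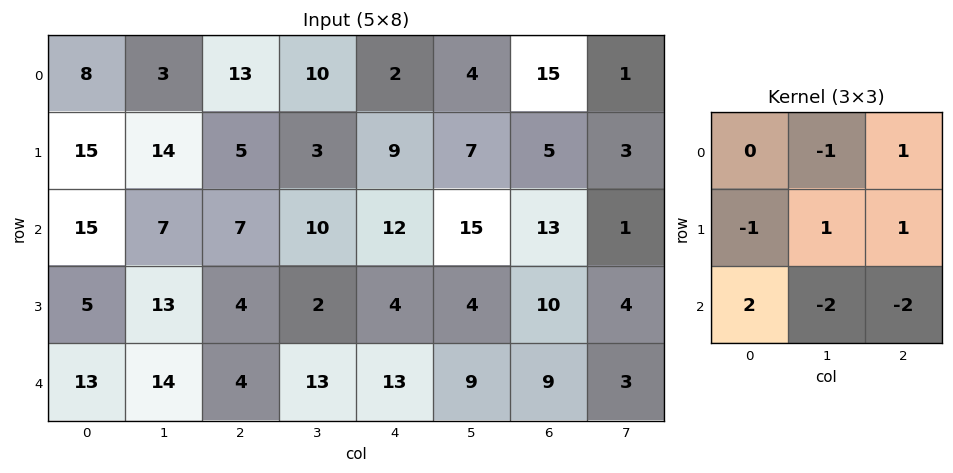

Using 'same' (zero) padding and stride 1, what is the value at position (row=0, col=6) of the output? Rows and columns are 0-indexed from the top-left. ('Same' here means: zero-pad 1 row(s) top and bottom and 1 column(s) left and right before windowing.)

10

The receptive field on the zero-padded input at this output position is [0 0 0 / 4 15 1 / 7 5 3]. Elementwise product with the kernel and sum: 0·-1 + 0·1 + 4·-1 + 15·1 + 1·1 + 7·2 + 5·-2 + 3·-2.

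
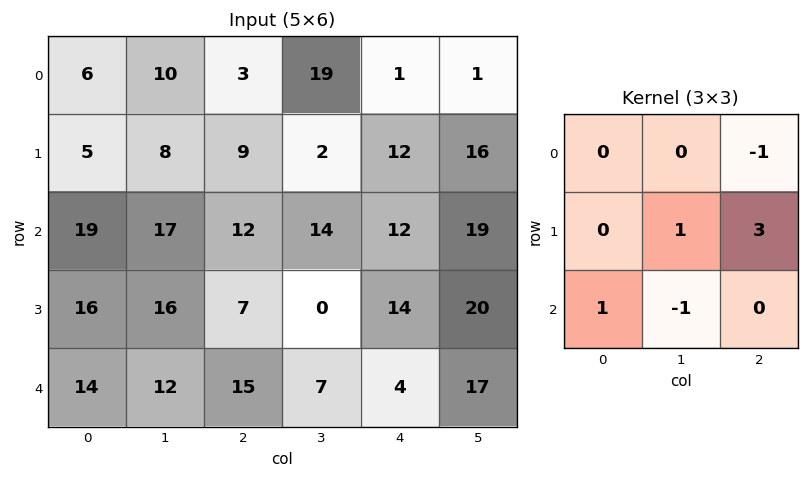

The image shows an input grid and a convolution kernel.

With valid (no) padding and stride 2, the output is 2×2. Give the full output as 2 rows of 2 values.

34 35
27 38

Output[0,0]: The receptive field on the input at this output position is [6 10 3 / 5 8 9 / 19 17 12]. Elementwise product with the kernel and sum: 3·-1 + 8·1 + 9·3 + 19·1 + 17·-1.
Output[0,1]: The receptive field on the input at this output position is [3 19 1 / 9 2 12 / 12 14 12]. Elementwise product with the kernel and sum: 1·-1 + 2·1 + 12·3 + 12·1 + 14·-1.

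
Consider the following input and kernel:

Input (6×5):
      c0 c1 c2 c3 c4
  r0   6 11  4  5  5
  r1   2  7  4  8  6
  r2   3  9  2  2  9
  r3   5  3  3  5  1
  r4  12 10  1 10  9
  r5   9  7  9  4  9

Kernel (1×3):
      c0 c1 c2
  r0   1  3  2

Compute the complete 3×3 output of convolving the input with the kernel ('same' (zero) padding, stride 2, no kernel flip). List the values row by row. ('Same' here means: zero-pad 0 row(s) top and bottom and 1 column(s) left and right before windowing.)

Output[0,0]: The receptive field on the zero-padded input at this output position is [0 6 11]. Elementwise product with the kernel and sum: 0·1 + 6·3 + 11·2.

40 33 20
27 19 29
56 33 37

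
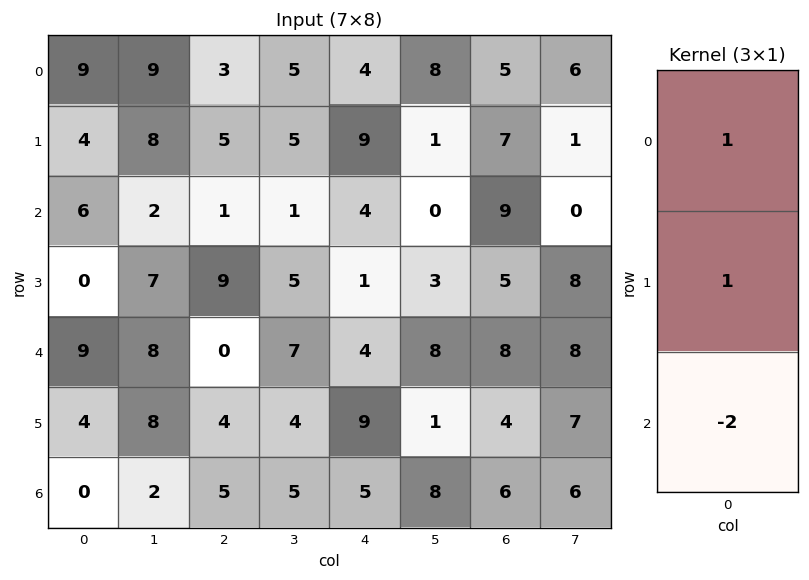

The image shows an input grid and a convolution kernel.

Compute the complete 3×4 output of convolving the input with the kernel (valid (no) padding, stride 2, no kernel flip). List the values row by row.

1 6 5 -6
-12 10 -3 -2
13 -6 3 0

Output[0,0]: The receptive field on the input at this output position is [9 / 4 / 6]. Elementwise product with the kernel and sum: 9·1 + 4·1 + 6·-2.
Output[0,1]: The receptive field on the input at this output position is [3 / 5 / 1]. Elementwise product with the kernel and sum: 3·1 + 5·1 + 1·-2.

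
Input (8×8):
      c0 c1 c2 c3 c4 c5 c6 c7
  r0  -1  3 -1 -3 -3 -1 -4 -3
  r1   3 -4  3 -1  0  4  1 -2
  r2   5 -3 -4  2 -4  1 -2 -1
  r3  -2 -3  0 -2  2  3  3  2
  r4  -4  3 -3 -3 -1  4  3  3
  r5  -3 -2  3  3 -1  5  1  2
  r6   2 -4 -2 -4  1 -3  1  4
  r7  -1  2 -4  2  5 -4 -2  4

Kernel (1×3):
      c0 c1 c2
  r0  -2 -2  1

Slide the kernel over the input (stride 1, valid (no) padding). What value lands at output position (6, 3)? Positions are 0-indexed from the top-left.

The receptive field on the input at this output position is [-4 1 -3]. Elementwise product with the kernel and sum: -4·-2 + 1·-2 + -3·1.

3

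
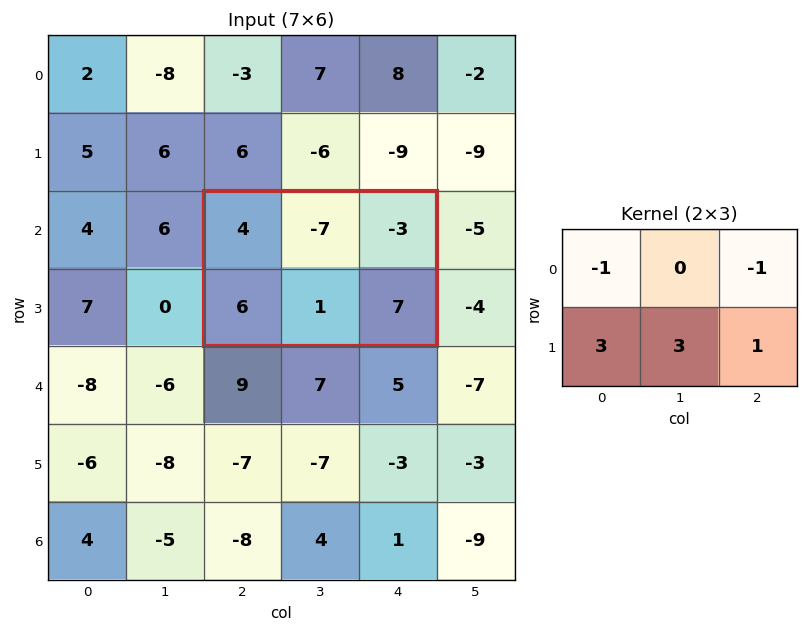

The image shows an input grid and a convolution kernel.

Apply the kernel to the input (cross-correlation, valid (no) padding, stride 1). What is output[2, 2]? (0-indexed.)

The receptive field on the input at this output position is [4 -7 -3 / 6 1 7]. Elementwise product with the kernel and sum: 4·-1 + -3·-1 + 6·3 + 1·3 + 7·1.

27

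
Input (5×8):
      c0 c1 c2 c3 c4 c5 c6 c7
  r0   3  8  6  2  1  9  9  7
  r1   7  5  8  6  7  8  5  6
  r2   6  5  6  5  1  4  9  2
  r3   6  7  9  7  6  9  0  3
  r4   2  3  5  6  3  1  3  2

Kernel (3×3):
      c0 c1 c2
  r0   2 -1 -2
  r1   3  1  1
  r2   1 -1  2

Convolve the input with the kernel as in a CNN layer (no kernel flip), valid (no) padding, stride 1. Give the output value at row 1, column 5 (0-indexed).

37

The receptive field on the input at this output position is [8 5 6 / 4 9 2 / 9 0 3]. Elementwise product with the kernel and sum: 8·2 + 5·-1 + 6·-2 + 4·3 + 9·1 + 2·1 + 9·1 + 0·-1 + 3·2.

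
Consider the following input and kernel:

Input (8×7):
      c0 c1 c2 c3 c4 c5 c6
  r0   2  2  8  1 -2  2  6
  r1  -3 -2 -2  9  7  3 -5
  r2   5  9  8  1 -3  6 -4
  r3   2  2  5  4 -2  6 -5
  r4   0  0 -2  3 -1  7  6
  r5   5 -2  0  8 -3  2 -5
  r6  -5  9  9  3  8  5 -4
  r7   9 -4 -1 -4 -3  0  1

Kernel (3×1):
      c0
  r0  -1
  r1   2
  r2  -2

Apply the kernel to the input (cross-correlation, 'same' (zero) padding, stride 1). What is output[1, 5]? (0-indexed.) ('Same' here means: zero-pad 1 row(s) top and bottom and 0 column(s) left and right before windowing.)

-8

The receptive field on the zero-padded input at this output position is [2 / 3 / 6]. Elementwise product with the kernel and sum: 2·-1 + 3·2 + 6·-2.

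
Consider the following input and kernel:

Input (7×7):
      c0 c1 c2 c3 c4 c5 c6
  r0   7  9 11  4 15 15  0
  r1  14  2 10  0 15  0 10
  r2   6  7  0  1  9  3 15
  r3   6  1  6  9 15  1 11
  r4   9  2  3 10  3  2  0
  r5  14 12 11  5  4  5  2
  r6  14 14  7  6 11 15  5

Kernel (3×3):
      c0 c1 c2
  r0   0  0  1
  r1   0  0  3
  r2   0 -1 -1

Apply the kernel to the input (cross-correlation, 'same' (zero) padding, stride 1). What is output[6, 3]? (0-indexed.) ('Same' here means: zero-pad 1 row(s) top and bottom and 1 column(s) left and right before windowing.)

The receptive field on the zero-padded input at this output position is [11 5 4 / 7 6 11 / 0 0 0]. Elementwise product with the kernel and sum: 4·1 + 11·3 + 0·-1 + 0·-1.

37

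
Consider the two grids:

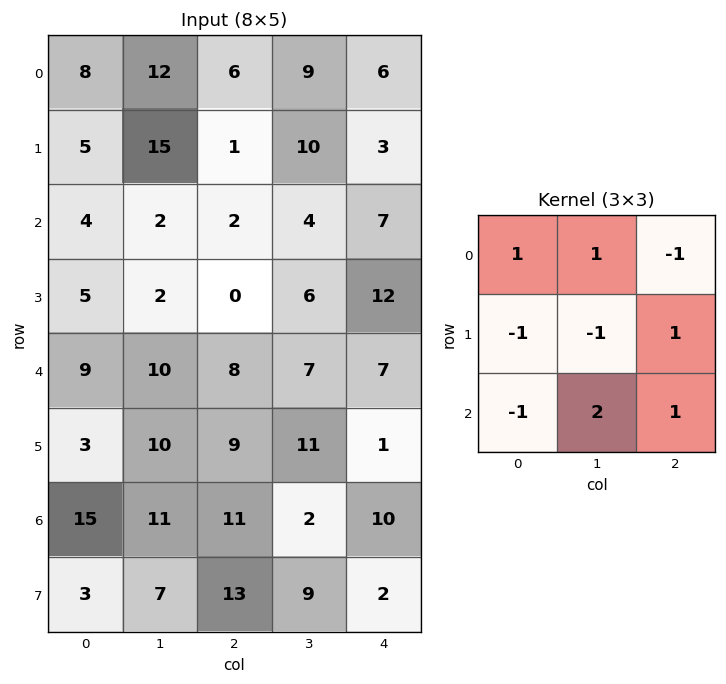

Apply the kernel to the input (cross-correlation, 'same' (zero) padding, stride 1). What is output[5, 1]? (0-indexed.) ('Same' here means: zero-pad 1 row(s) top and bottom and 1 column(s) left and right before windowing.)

25

The receptive field on the zero-padded input at this output position is [9 10 8 / 3 10 9 / 15 11 11]. Elementwise product with the kernel and sum: 9·1 + 10·1 + 8·-1 + 3·-1 + 10·-1 + 9·1 + 15·-1 + 11·2 + 11·1.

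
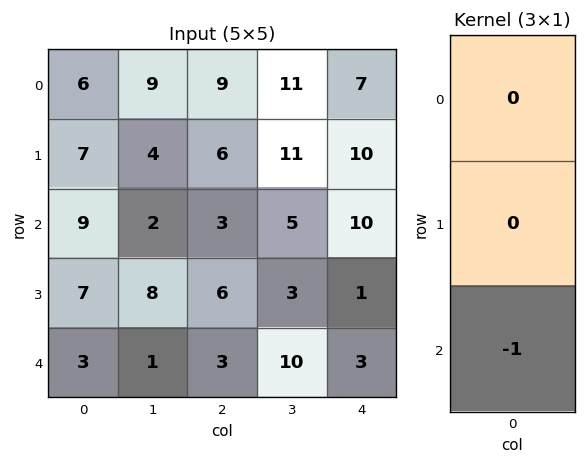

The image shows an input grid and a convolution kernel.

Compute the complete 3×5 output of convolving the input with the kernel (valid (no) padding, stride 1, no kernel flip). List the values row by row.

-9 -2 -3 -5 -10
-7 -8 -6 -3 -1
-3 -1 -3 -10 -3

Output[0,0]: The receptive field on the input at this output position is [6 / 7 / 9]. Elementwise product with the kernel and sum: 9·-1.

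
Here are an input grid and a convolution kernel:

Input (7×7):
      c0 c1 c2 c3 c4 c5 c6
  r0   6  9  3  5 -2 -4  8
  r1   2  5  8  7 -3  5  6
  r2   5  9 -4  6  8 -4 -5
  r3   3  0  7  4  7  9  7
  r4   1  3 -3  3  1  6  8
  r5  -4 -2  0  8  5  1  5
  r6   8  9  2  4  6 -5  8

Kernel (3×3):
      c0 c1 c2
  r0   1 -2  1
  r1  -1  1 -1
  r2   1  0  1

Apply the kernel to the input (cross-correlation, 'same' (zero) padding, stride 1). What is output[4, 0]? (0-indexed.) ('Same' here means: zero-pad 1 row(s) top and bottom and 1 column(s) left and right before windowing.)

The receptive field on the zero-padded input at this output position is [0 3 0 / 0 1 3 / 0 -4 -2]. Elementwise product with the kernel and sum: 0·1 + 3·-2 + 0·1 + 0·-1 + 1·1 + 3·-1 + 0·1 + -2·1.

-10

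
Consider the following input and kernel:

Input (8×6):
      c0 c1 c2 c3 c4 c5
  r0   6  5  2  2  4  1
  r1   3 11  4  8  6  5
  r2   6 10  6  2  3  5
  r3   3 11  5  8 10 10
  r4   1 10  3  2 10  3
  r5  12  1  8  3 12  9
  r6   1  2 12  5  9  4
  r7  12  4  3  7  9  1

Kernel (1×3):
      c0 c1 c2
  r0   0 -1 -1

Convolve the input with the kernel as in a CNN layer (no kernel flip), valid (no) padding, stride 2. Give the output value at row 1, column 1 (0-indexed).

-5

The receptive field on the input at this output position is [6 2 3]. Elementwise product with the kernel and sum: 2·-1 + 3·-1.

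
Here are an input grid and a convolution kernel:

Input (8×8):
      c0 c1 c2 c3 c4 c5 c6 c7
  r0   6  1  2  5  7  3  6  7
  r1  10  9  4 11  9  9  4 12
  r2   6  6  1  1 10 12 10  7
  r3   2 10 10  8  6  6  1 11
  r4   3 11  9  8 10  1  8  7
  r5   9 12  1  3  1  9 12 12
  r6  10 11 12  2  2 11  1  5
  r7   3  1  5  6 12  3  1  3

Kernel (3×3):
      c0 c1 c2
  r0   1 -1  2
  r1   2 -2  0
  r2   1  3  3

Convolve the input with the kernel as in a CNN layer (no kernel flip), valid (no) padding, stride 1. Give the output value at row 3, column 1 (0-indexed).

44

The receptive field on the input at this output position is [10 10 8 / 11 9 8 / 12 1 3]. Elementwise product with the kernel and sum: 10·1 + 10·-1 + 8·2 + 11·2 + 9·-2 + 12·1 + 1·3 + 3·3.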